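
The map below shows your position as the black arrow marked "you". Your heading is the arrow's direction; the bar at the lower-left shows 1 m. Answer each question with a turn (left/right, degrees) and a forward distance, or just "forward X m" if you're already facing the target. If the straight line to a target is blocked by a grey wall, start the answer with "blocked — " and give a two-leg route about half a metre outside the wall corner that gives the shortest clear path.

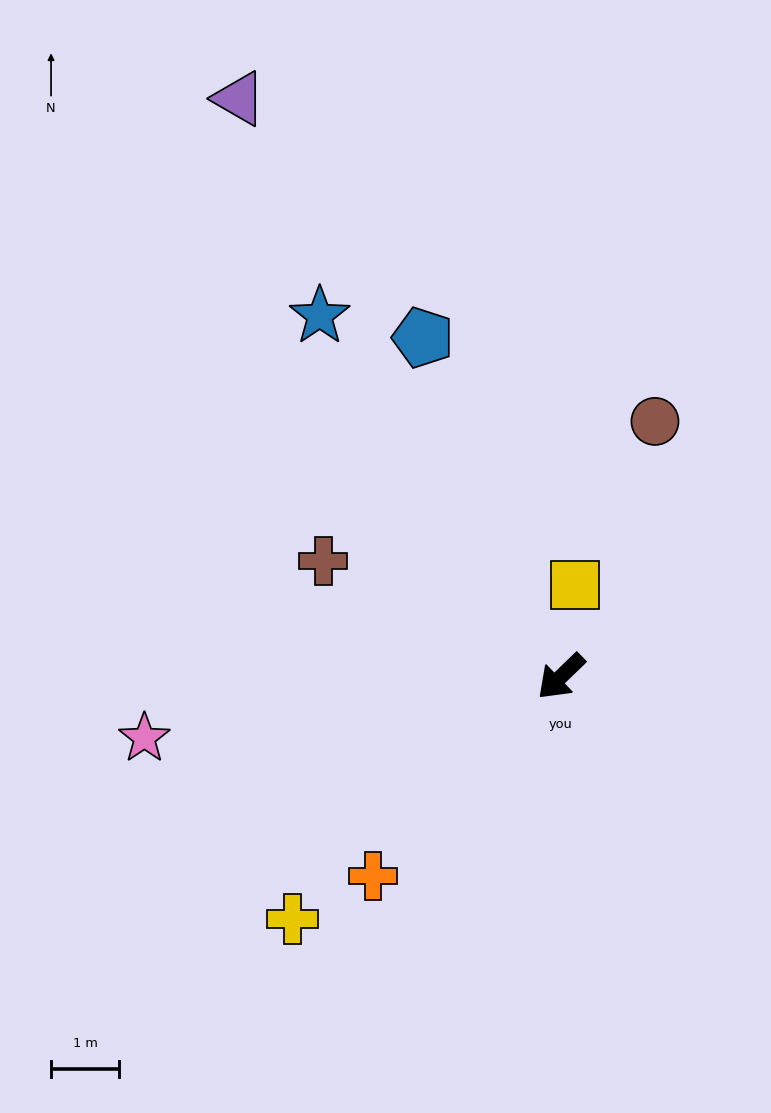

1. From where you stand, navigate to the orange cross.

turn left 3°, forward 4.0 m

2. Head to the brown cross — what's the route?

turn right 70°, forward 3.9 m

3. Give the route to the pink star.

turn right 36°, forward 6.2 m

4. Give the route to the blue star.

turn right 100°, forward 6.4 m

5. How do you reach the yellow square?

turn right 143°, forward 1.4 m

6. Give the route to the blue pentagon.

turn right 112°, forward 5.4 m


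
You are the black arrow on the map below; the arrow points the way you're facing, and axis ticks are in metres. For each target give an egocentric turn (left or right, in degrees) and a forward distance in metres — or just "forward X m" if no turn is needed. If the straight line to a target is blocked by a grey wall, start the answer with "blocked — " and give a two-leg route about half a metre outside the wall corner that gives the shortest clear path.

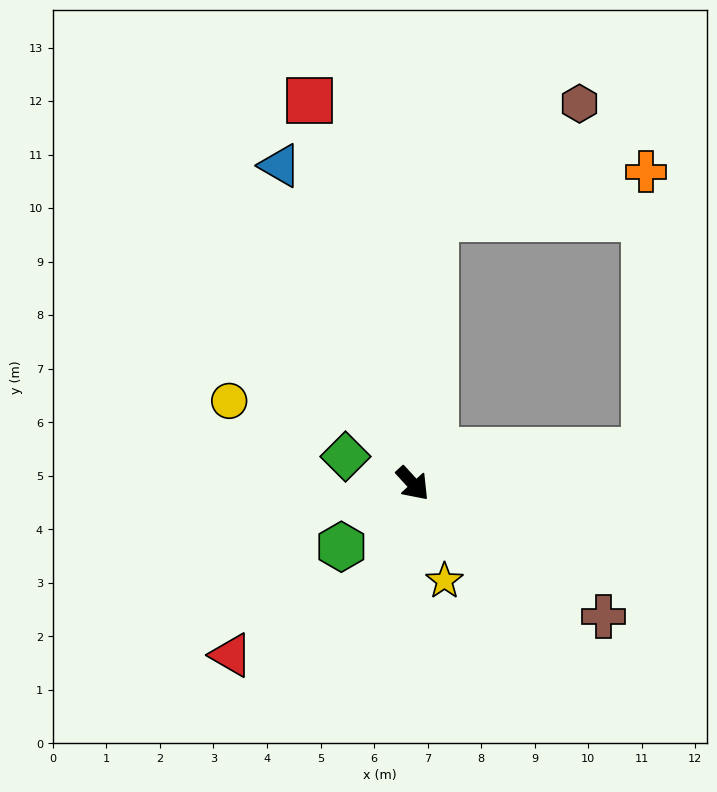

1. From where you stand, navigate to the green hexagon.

turn right 91°, forward 1.8 m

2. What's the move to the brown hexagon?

blocked — turn left 133°, forward 5.0 m, then turn right 47°, forward 3.4 m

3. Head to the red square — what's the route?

turn left 153°, forward 7.4 m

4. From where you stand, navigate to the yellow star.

turn right 24°, forward 1.9 m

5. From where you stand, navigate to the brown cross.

turn left 13°, forward 4.3 m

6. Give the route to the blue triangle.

turn left 160°, forward 6.4 m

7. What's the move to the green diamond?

turn right 154°, forward 1.4 m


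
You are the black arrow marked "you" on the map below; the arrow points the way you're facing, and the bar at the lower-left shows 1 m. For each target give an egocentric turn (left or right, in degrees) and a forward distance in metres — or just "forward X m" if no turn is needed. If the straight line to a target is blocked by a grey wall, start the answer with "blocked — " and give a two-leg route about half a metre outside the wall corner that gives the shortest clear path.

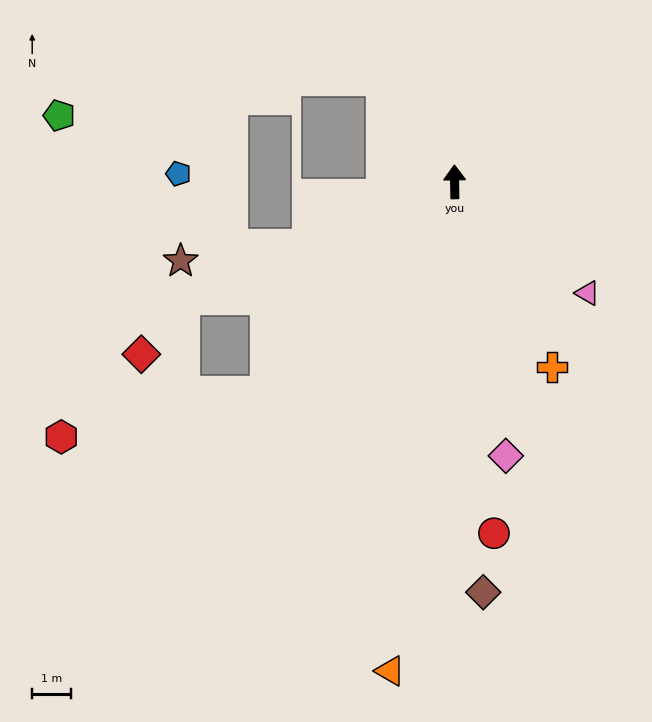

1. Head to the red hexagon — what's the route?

blocked — turn left 137°, forward 7.3 m, then turn right 36°, forward 5.4 m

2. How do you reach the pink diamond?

turn right 170°, forward 7.2 m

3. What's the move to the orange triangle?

turn left 172°, forward 12.7 m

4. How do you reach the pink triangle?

turn right 131°, forward 4.4 m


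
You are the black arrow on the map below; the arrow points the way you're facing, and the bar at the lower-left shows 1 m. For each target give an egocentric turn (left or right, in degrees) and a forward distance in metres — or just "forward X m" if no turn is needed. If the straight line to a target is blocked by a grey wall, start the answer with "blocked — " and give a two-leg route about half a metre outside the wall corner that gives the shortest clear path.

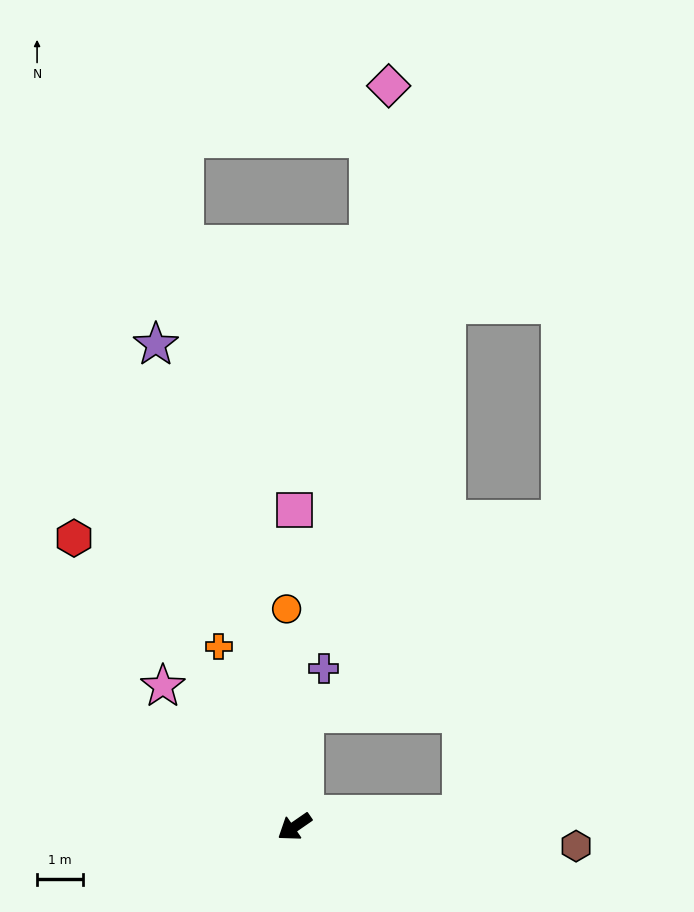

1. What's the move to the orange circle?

turn right 123°, forward 4.8 m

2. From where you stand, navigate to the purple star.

turn right 109°, forward 11.0 m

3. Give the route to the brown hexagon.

turn left 141°, forward 6.2 m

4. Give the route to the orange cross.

turn right 102°, forward 4.3 m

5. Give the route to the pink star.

turn right 82°, forward 4.2 m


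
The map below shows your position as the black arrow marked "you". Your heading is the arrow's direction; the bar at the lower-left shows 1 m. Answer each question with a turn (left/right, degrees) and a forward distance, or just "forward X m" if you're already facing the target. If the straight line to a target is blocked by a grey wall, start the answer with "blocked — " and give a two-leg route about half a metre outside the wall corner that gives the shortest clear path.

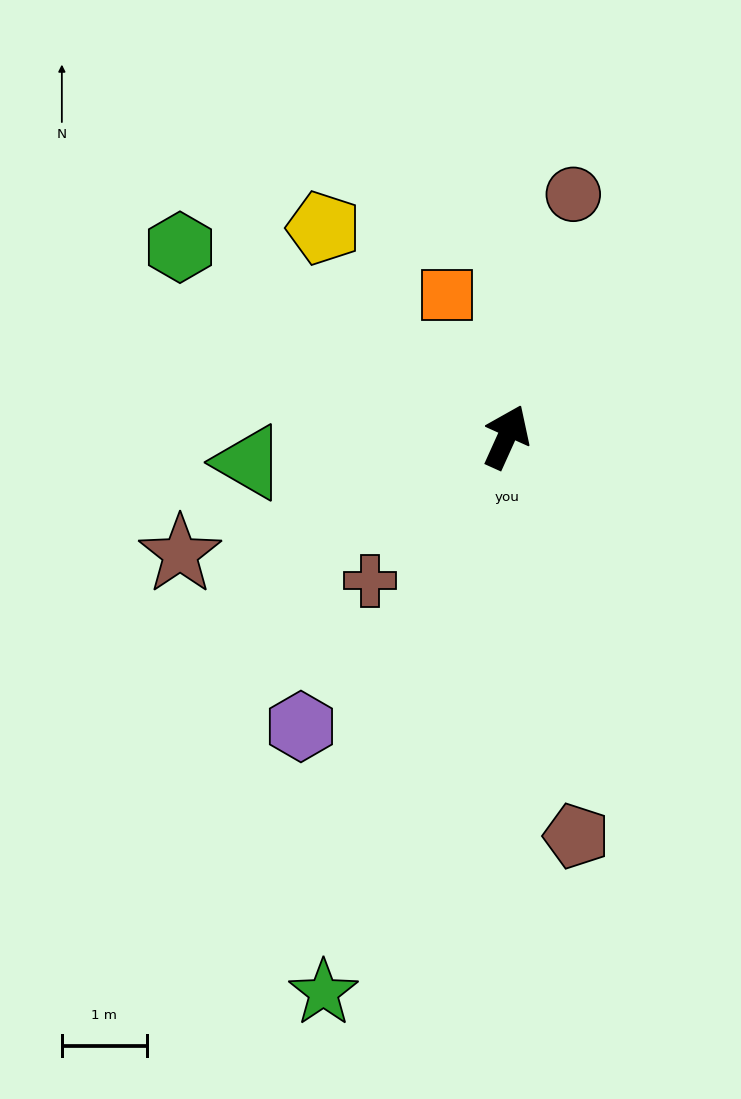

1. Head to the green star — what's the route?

turn right 174°, forward 6.9 m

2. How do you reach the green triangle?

turn left 120°, forward 3.0 m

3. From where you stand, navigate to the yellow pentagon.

turn left 66°, forward 3.3 m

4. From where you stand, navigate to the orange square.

turn left 47°, forward 1.8 m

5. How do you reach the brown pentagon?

turn right 146°, forward 4.8 m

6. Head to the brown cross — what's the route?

turn left 161°, forward 2.3 m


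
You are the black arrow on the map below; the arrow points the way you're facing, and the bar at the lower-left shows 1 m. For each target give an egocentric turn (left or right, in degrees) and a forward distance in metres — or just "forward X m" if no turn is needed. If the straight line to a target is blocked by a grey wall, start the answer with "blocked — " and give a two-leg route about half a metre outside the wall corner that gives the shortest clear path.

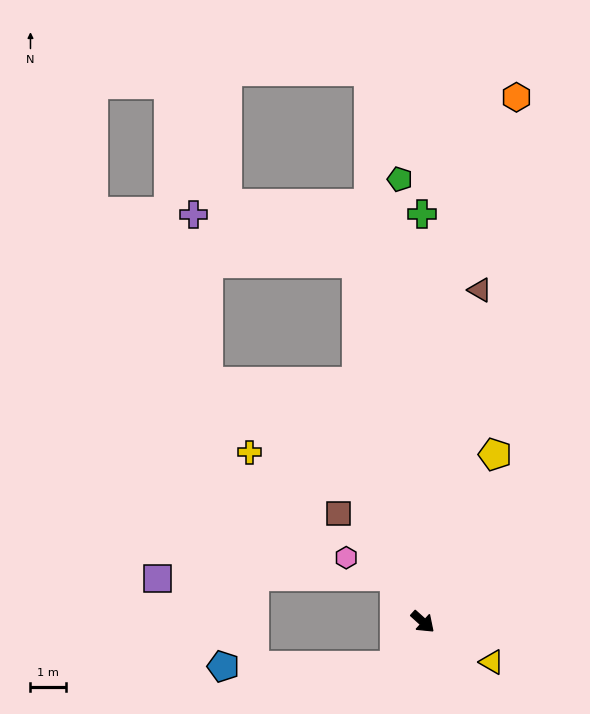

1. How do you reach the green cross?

turn left 132°, forward 11.5 m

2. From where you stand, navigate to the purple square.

blocked — turn left 163°, forward 1.5 m, then turn left 60°, forward 6.7 m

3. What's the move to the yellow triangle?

turn left 12°, forward 2.2 m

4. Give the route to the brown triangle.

turn left 122°, forward 9.5 m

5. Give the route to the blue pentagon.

blocked — turn right 80°, forward 1.5 m, then turn right 58°, forward 4.8 m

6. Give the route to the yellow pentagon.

turn left 109°, forward 5.1 m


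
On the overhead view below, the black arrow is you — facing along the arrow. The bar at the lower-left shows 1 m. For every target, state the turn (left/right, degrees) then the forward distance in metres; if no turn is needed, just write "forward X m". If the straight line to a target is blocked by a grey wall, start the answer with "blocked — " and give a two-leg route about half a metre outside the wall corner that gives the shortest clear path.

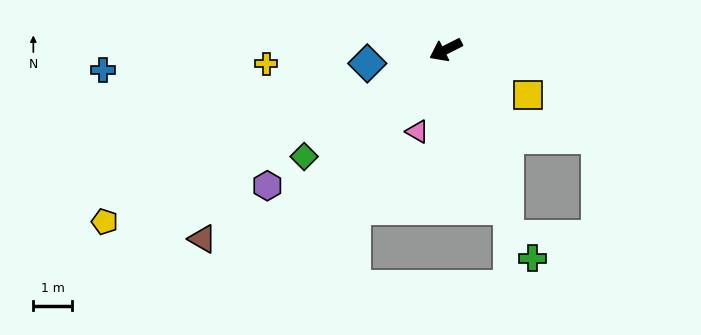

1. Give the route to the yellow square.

turn left 124°, forward 2.4 m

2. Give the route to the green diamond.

turn left 10°, forward 4.6 m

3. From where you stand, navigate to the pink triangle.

turn left 44°, forward 2.2 m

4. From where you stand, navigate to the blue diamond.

turn right 17°, forward 2.0 m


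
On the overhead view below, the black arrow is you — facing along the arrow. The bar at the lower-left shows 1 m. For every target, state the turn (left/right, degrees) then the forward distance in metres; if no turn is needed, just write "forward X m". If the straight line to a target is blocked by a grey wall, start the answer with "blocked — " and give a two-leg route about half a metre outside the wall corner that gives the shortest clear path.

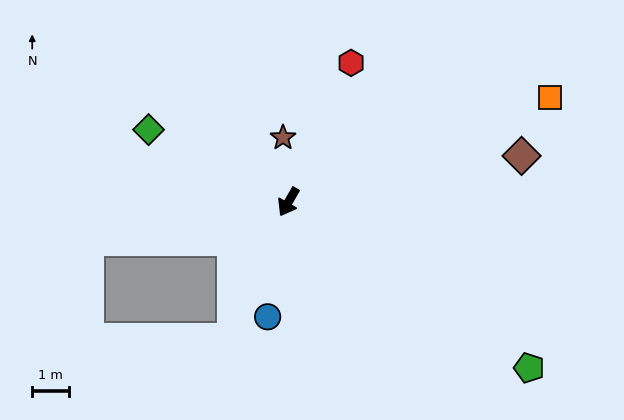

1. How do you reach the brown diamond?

turn left 131°, forward 6.5 m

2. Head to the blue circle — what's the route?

turn left 20°, forward 3.2 m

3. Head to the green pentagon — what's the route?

turn left 85°, forward 8.0 m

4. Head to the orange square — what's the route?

turn left 142°, forward 7.7 m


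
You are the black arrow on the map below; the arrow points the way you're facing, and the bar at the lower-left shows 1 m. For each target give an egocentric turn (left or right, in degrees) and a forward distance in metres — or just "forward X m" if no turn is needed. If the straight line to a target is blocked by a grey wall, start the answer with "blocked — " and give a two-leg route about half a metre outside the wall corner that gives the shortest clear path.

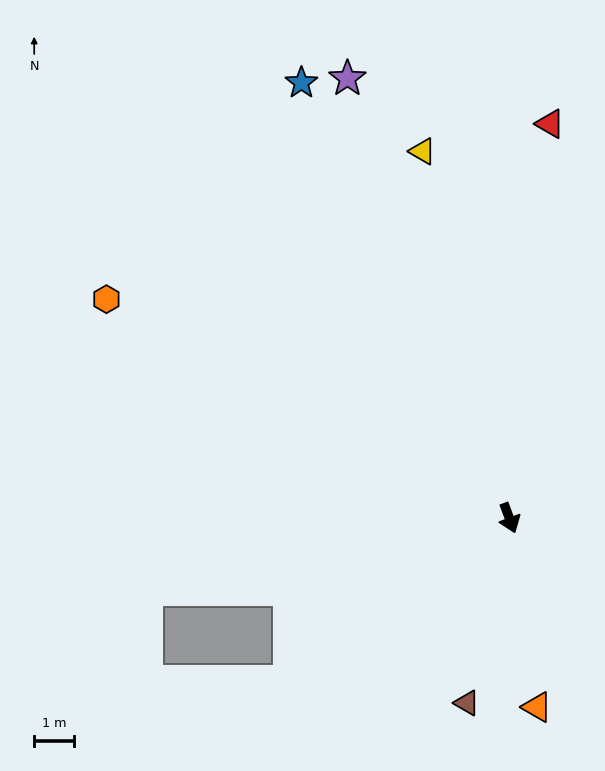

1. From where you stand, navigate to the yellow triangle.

turn left 173°, forward 9.4 m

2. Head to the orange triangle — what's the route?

turn right 12°, forward 4.8 m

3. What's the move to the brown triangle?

turn right 33°, forward 4.8 m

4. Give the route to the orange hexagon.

turn right 139°, forward 11.5 m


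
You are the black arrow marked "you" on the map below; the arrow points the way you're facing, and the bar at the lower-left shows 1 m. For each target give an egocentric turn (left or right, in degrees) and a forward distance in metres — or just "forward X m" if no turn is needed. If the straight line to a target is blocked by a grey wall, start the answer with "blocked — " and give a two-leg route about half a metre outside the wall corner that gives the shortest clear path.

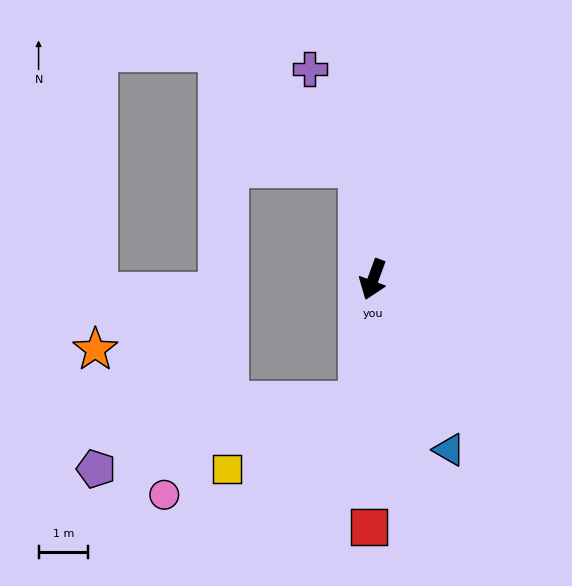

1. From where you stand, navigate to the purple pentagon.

blocked — turn left 14°, forward 2.5 m, then turn right 70°, forward 5.5 m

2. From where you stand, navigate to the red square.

turn left 19°, forward 5.0 m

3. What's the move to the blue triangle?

turn left 44°, forward 3.8 m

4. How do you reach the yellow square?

blocked — turn left 14°, forward 2.5 m, then turn right 57°, forward 3.0 m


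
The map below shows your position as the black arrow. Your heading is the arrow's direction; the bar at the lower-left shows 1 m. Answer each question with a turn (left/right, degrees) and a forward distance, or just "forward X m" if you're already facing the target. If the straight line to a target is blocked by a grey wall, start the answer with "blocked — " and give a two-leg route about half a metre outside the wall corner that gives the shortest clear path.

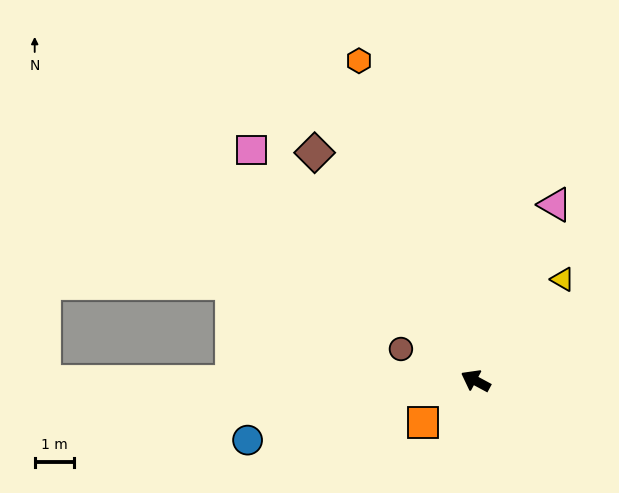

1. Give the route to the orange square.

turn left 67°, forward 1.7 m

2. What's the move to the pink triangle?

turn right 86°, forward 4.9 m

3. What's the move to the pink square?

turn right 18°, forward 8.2 m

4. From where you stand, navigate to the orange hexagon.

turn right 42°, forward 8.6 m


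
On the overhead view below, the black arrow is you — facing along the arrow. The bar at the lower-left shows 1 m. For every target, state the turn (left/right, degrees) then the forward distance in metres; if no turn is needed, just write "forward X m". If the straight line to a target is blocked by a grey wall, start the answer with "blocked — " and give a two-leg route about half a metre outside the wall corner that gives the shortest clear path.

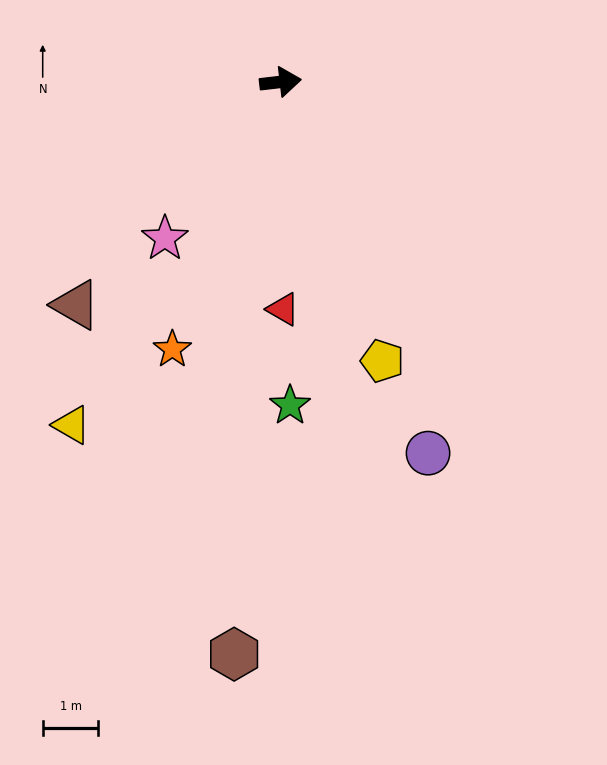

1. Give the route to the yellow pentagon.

turn right 77°, forward 5.3 m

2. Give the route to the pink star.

turn right 133°, forward 3.5 m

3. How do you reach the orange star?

turn right 119°, forward 5.2 m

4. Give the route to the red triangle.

turn right 96°, forward 4.1 m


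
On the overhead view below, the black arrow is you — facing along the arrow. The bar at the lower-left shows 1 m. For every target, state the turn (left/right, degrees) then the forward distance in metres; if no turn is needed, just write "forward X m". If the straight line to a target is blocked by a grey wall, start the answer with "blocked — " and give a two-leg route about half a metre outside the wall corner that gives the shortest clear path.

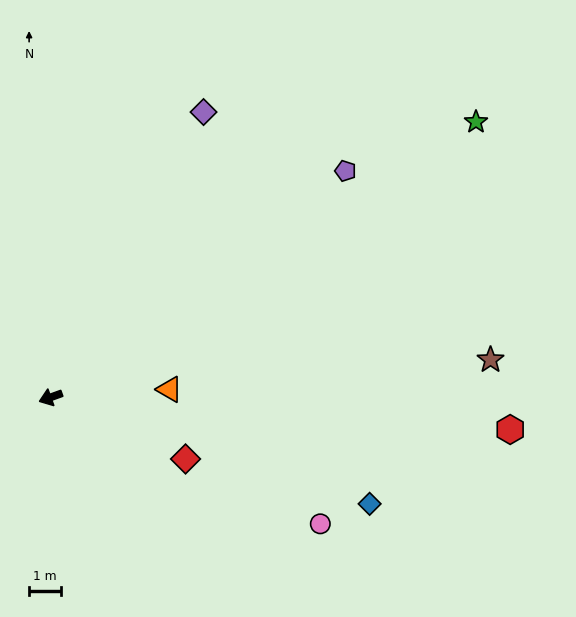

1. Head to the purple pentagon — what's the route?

turn right 162°, forward 11.5 m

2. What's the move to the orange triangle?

turn left 164°, forward 3.7 m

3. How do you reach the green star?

turn right 167°, forward 15.7 m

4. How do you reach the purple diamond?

turn right 138°, forward 10.0 m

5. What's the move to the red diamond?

turn left 136°, forward 4.6 m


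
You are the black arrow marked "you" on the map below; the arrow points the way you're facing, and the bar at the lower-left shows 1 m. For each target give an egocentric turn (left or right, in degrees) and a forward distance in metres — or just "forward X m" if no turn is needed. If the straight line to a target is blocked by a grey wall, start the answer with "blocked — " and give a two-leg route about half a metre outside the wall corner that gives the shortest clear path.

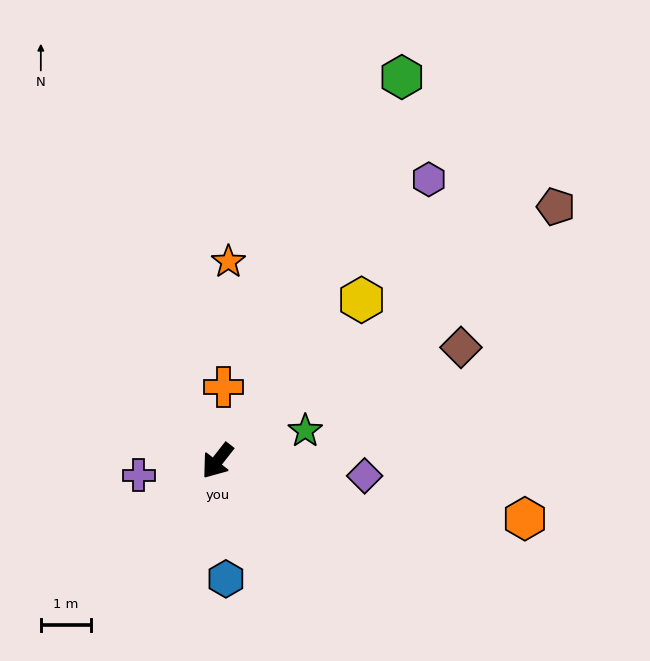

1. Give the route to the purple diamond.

turn left 122°, forward 2.9 m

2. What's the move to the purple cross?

turn right 42°, forward 1.6 m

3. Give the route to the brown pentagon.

turn left 165°, forward 8.4 m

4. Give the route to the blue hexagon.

turn left 42°, forward 2.3 m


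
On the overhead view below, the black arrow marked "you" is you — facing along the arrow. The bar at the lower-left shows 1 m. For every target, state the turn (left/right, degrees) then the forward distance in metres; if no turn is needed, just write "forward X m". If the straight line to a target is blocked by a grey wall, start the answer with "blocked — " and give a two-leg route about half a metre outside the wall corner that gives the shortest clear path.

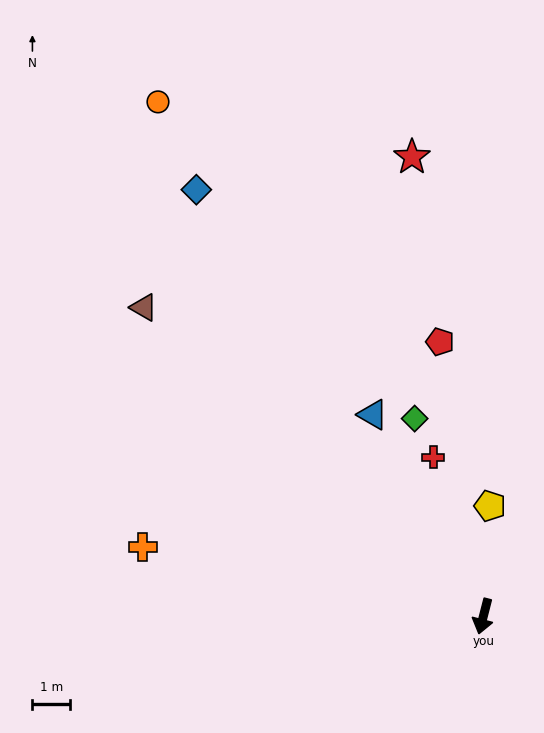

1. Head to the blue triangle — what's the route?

turn right 137°, forward 6.1 m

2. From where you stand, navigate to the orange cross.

turn right 87°, forward 9.2 m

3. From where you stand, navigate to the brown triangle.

turn right 118°, forward 12.1 m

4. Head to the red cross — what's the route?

turn right 148°, forward 4.4 m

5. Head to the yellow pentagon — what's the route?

turn right 169°, forward 2.9 m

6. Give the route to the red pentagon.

turn right 157°, forward 7.3 m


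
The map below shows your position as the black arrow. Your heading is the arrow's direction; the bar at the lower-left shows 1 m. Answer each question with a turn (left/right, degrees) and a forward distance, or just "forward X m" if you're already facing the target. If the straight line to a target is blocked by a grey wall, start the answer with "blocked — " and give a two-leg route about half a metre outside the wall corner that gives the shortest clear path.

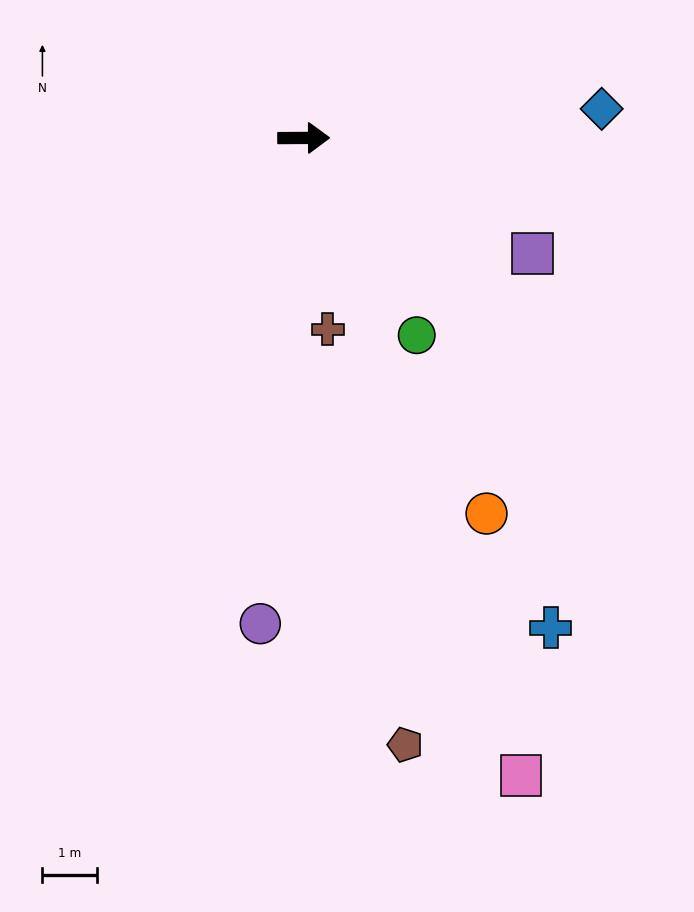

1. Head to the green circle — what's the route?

turn right 60°, forward 4.2 m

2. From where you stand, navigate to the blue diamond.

turn left 5°, forward 5.5 m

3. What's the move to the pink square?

turn right 71°, forward 12.3 m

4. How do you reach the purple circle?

turn right 95°, forward 8.9 m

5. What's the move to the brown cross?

turn right 83°, forward 3.5 m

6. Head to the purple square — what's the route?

turn right 27°, forward 4.7 m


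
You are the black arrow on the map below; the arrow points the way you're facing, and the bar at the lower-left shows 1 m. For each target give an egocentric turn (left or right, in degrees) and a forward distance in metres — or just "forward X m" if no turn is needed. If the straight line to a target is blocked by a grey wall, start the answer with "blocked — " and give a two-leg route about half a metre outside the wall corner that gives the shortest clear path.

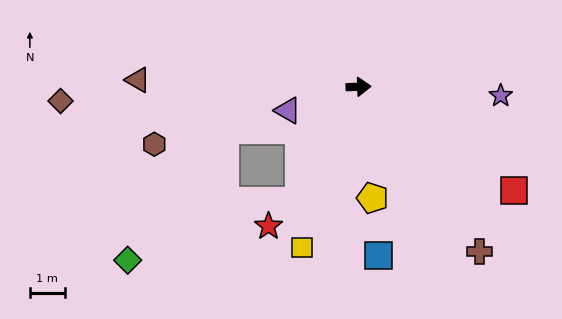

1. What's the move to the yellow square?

turn right 111°, forward 4.9 m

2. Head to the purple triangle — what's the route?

turn right 164°, forward 2.1 m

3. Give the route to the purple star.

turn right 6°, forward 4.1 m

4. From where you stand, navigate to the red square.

turn right 36°, forward 5.4 m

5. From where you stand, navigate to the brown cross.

turn right 56°, forward 5.9 m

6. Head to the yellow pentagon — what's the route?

turn right 85°, forward 3.2 m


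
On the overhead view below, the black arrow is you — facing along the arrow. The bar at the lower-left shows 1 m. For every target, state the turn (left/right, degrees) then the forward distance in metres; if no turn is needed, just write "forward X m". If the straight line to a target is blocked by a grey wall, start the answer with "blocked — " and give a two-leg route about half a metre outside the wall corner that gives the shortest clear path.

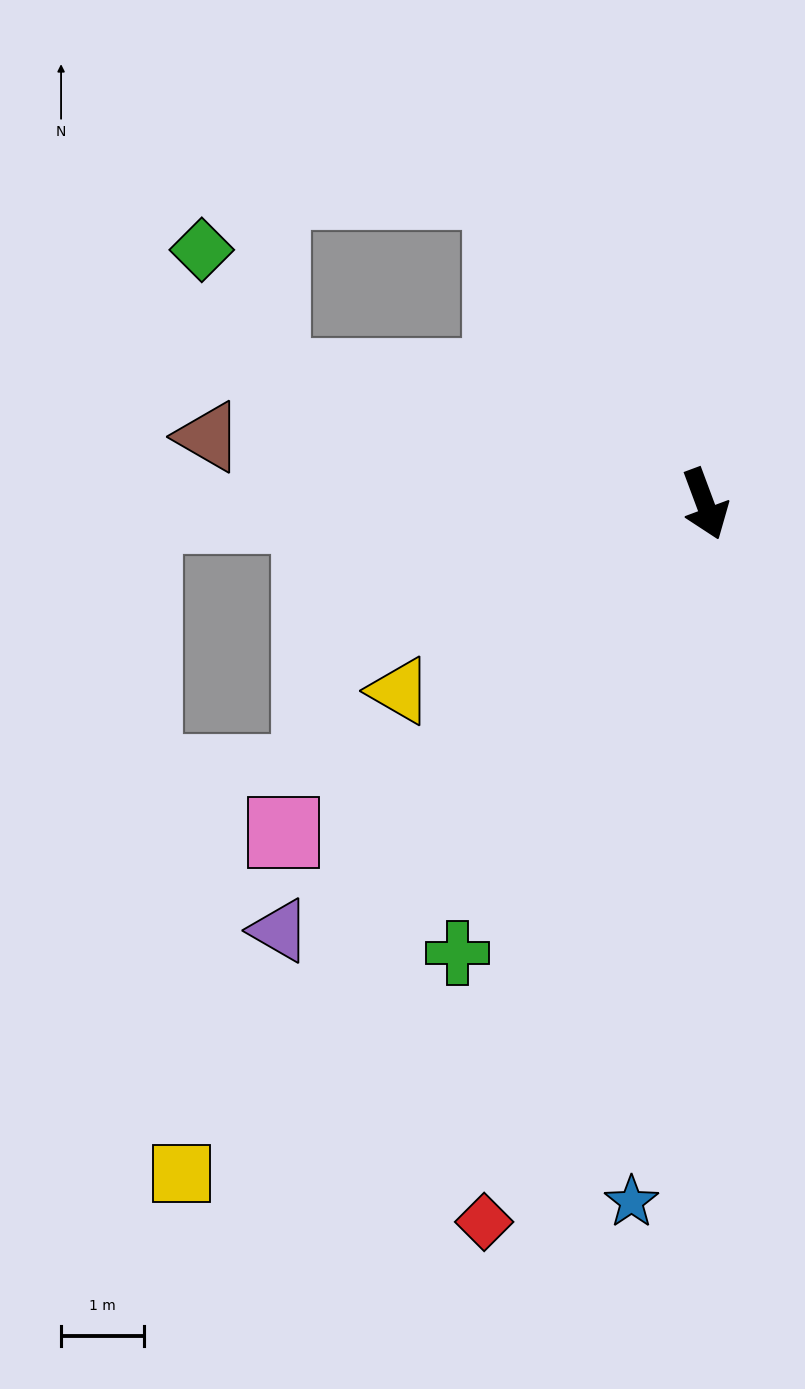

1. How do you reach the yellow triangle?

turn right 79°, forward 4.3 m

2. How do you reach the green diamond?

blocked — turn right 127°, forward 5.4 m, then turn right 43°, forward 1.7 m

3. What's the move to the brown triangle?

turn right 118°, forward 6.0 m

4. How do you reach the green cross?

turn right 49°, forward 6.2 m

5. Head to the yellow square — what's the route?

turn right 58°, forward 10.2 m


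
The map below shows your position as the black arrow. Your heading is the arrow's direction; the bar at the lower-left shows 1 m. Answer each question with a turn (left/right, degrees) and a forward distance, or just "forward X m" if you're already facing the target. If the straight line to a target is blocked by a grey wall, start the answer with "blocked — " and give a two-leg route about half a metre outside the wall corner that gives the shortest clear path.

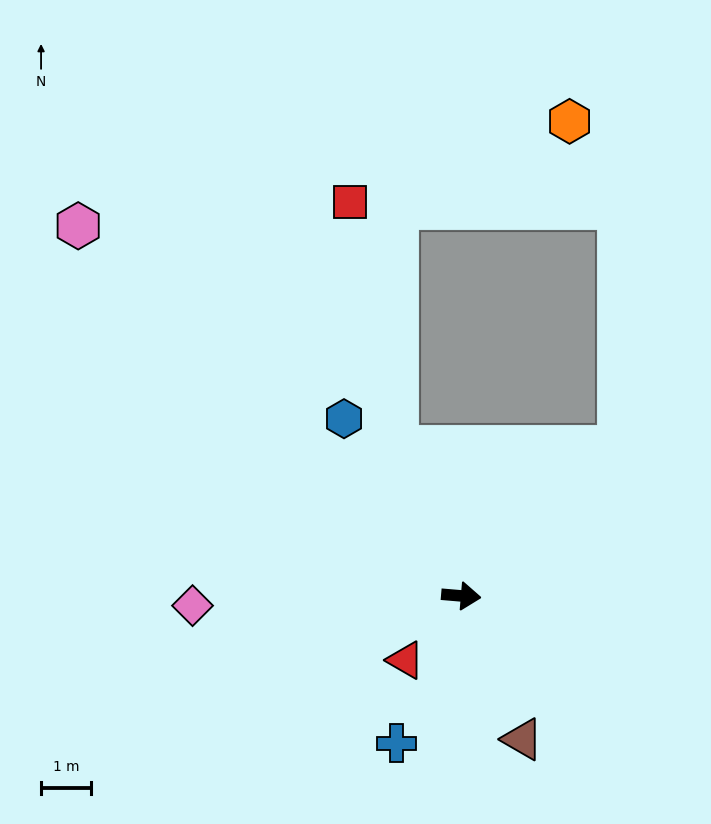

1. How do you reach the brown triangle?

turn right 62°, forward 3.1 m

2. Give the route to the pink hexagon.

turn left 141°, forward 10.6 m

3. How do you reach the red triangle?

turn right 126°, forward 1.7 m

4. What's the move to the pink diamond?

turn right 173°, forward 5.4 m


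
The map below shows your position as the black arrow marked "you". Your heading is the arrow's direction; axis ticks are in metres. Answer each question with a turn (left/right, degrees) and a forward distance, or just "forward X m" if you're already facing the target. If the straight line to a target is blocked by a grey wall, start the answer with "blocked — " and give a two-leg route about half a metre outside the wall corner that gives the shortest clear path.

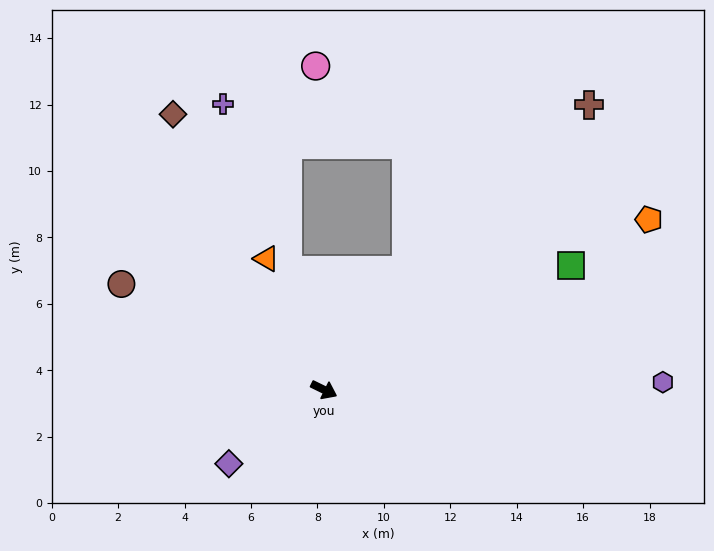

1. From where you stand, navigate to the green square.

turn left 53°, forward 8.3 m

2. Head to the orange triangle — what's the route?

turn left 140°, forward 4.3 m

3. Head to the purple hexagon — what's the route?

turn left 27°, forward 10.2 m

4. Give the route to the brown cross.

turn left 73°, forward 11.7 m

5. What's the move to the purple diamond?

turn right 116°, forward 3.6 m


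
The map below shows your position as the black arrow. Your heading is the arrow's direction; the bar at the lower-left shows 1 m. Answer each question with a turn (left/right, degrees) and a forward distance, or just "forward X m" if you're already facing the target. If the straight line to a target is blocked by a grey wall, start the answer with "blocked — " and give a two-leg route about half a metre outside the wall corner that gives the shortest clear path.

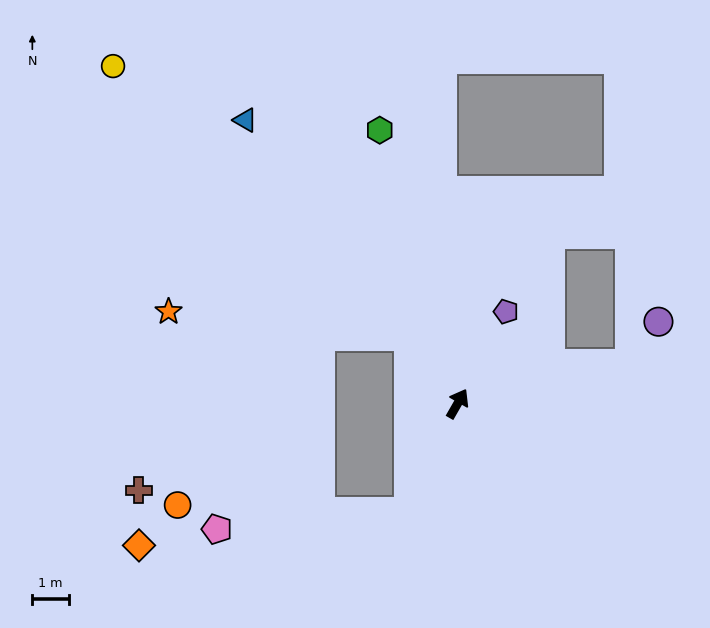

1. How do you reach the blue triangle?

turn left 67°, forward 9.6 m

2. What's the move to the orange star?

blocked — turn left 65°, forward 2.3 m, then turn left 49°, forward 6.6 m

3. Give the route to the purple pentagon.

turn left 2°, forward 2.8 m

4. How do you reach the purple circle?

blocked — turn right 47°, forward 4.8 m, then turn left 44°, forward 1.4 m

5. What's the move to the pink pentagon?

blocked — turn right 174°, forward 3.2 m, then turn right 61°, forward 5.2 m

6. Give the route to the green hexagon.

turn left 46°, forward 7.7 m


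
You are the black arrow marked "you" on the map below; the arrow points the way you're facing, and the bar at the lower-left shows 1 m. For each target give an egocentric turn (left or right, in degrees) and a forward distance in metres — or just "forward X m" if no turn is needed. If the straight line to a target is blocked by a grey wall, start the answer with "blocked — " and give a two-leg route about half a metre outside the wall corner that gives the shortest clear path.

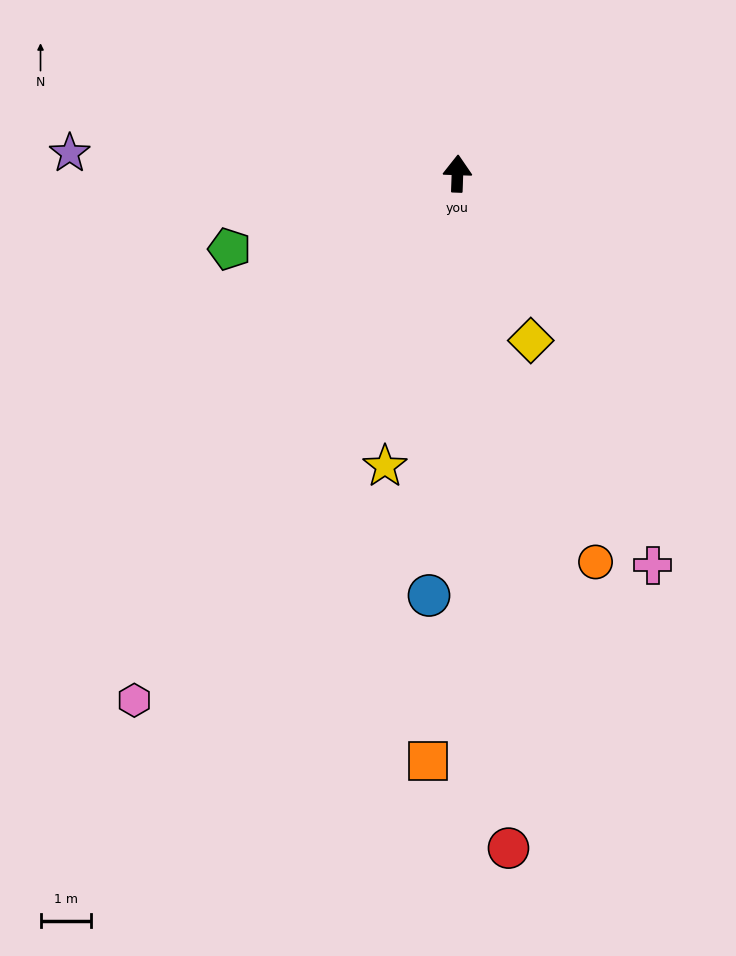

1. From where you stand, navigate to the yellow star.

turn left 168°, forward 5.9 m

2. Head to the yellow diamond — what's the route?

turn right 154°, forward 3.6 m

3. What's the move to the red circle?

turn right 174°, forward 13.3 m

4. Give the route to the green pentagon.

turn left 110°, forward 4.7 m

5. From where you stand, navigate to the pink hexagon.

turn left 150°, forward 12.1 m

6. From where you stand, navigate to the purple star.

turn left 89°, forward 7.6 m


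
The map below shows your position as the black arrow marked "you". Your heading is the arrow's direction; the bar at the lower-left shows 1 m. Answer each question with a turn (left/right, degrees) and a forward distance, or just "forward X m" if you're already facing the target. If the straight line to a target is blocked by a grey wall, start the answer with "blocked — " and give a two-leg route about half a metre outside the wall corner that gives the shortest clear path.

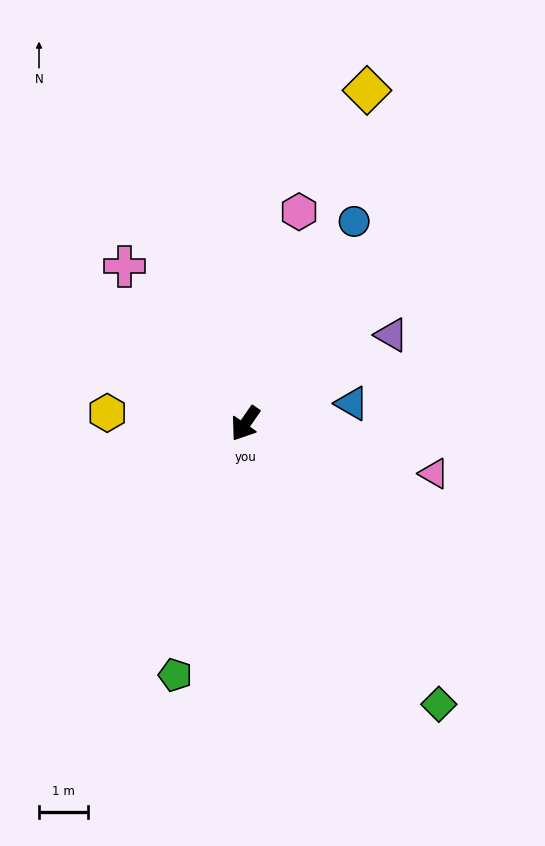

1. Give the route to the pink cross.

turn right 108°, forward 4.0 m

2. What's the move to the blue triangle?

turn left 135°, forward 2.2 m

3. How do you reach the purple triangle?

turn left 156°, forward 3.5 m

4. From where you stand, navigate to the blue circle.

turn right 174°, forward 4.7 m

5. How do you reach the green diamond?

turn left 69°, forward 6.9 m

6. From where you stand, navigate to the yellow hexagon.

turn right 60°, forward 2.8 m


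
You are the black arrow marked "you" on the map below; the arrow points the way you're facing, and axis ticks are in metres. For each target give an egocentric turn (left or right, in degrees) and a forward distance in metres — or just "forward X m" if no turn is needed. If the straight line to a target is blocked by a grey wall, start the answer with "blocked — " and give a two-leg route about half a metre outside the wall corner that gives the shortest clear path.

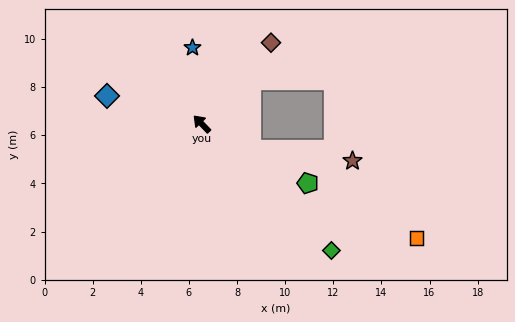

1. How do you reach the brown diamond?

turn right 84°, forward 4.4 m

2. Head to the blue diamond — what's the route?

turn left 30°, forward 4.1 m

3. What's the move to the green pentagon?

turn right 163°, forward 5.1 m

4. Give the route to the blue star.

turn right 37°, forward 3.2 m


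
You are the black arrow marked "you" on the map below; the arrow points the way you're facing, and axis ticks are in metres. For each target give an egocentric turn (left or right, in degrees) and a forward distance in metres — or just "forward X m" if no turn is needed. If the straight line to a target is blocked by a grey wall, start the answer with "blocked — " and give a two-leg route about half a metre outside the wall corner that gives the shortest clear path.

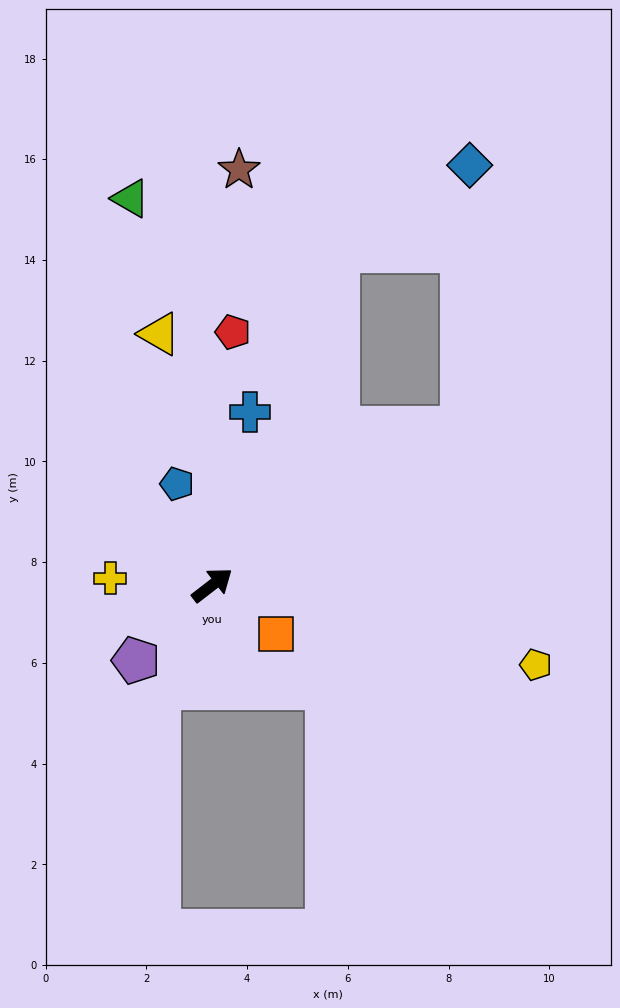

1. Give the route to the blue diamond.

blocked — turn right 6°, forward 5.9 m, then turn left 57°, forward 5.2 m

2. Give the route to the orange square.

turn right 75°, forward 1.6 m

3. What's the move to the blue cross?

turn left 40°, forward 3.5 m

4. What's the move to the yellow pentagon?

turn right 52°, forward 6.6 m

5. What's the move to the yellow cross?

turn left 138°, forward 2.0 m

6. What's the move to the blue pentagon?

turn left 72°, forward 2.1 m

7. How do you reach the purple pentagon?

turn right 173°, forward 2.1 m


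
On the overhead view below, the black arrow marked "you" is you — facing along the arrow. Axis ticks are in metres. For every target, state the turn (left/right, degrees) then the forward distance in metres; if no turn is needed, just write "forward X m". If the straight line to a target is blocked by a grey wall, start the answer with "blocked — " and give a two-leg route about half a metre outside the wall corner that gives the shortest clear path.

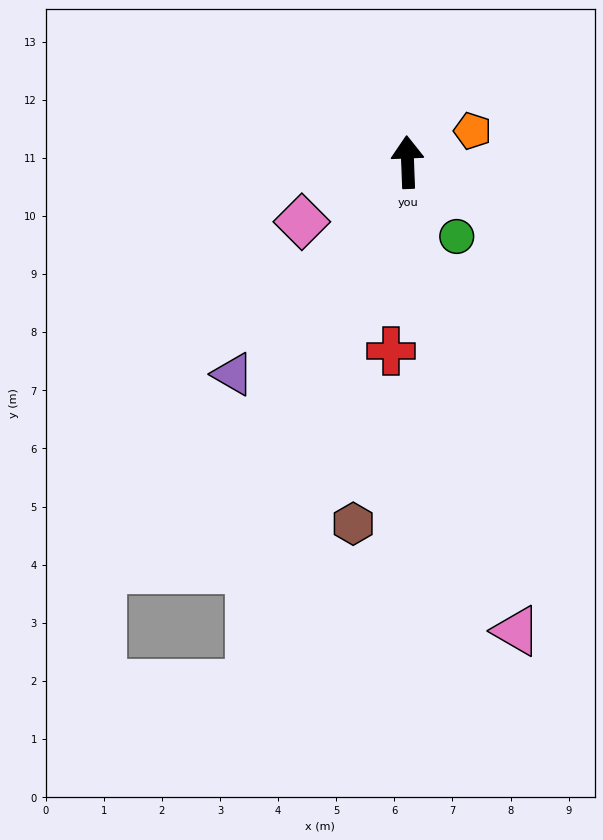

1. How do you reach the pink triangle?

turn right 169°, forward 8.3 m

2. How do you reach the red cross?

turn left 173°, forward 3.3 m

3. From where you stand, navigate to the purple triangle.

turn left 138°, forward 4.7 m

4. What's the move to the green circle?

turn right 149°, forward 1.5 m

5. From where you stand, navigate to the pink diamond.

turn left 117°, forward 2.1 m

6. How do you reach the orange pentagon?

turn right 67°, forward 1.2 m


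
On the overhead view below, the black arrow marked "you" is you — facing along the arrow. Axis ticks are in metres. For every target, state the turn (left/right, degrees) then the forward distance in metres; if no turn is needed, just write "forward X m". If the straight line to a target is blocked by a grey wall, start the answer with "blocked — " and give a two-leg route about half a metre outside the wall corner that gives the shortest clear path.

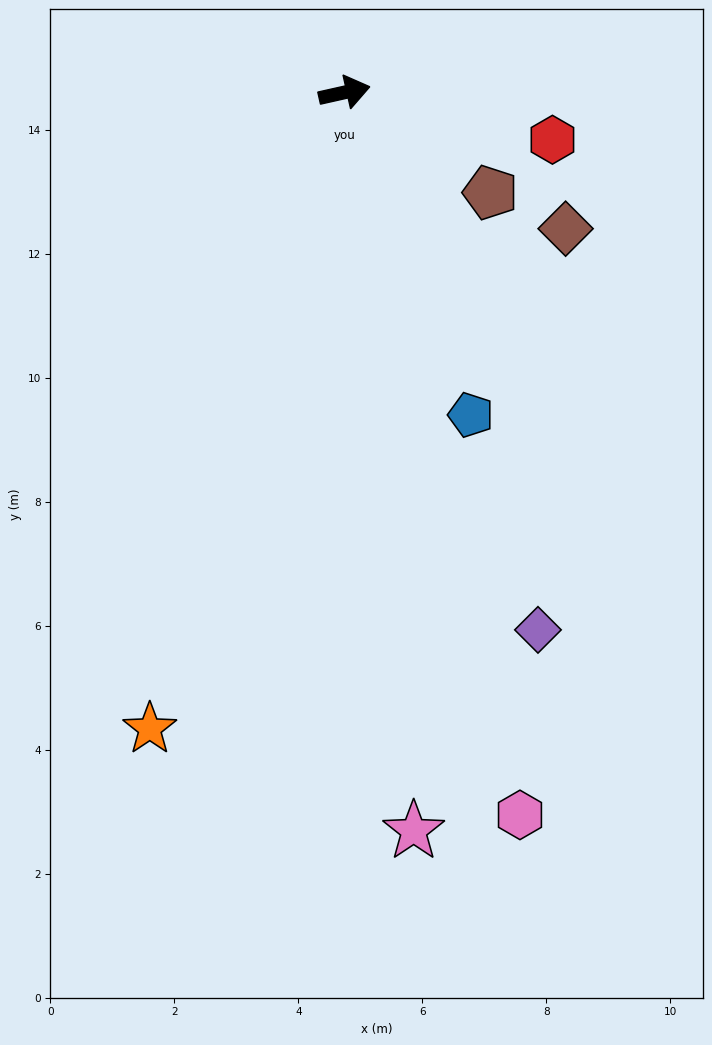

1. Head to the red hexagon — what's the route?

turn right 25°, forward 3.4 m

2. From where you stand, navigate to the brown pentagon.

turn right 47°, forward 2.9 m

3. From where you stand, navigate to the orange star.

turn right 120°, forward 10.7 m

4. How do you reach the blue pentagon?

turn right 81°, forward 5.6 m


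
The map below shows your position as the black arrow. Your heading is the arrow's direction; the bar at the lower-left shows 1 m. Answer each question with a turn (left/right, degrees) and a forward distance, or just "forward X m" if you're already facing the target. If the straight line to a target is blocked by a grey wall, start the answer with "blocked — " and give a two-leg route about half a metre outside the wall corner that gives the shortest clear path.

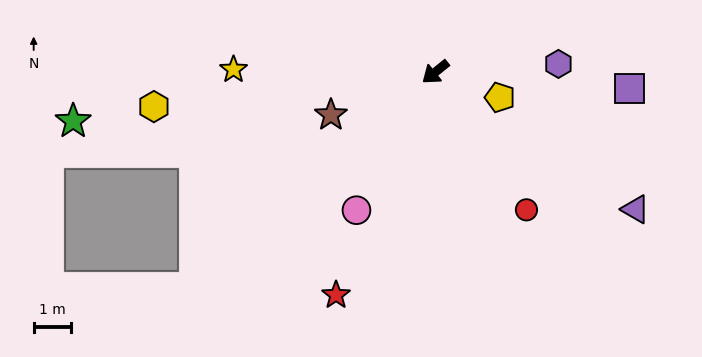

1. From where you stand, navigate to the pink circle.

turn left 21°, forward 4.2 m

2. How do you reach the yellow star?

turn right 40°, forward 5.4 m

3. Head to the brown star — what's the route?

turn right 16°, forward 3.0 m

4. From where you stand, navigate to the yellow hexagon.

turn right 32°, forward 7.5 m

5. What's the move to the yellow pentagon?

turn left 120°, forward 1.8 m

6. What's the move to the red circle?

turn left 85°, forward 4.4 m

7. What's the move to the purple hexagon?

turn left 145°, forward 3.3 m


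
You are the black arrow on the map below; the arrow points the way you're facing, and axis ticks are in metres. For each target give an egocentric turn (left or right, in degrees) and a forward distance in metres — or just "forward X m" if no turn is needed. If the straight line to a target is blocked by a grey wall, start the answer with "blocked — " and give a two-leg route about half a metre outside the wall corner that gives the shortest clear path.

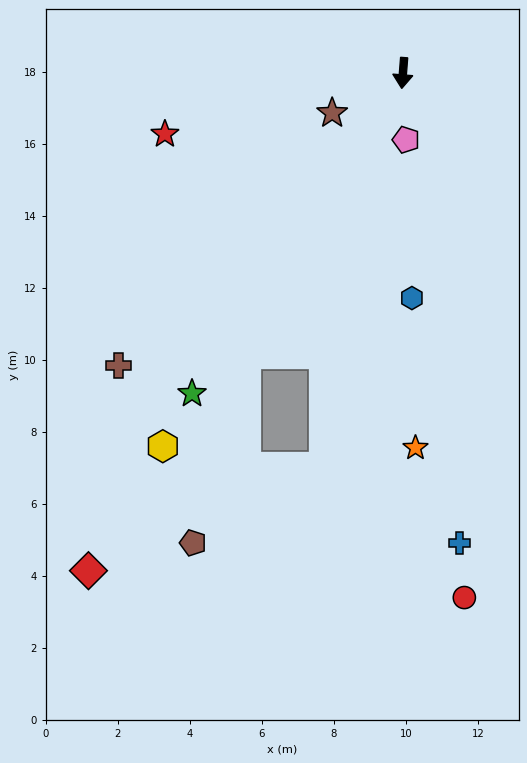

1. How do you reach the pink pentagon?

turn left 7°, forward 1.9 m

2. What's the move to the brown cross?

turn right 40°, forward 11.3 m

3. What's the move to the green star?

turn right 29°, forward 10.7 m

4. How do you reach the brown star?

turn right 56°, forward 2.3 m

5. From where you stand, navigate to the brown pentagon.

blocked — turn right 25°, forward 8.9 m, then turn left 14°, forward 5.5 m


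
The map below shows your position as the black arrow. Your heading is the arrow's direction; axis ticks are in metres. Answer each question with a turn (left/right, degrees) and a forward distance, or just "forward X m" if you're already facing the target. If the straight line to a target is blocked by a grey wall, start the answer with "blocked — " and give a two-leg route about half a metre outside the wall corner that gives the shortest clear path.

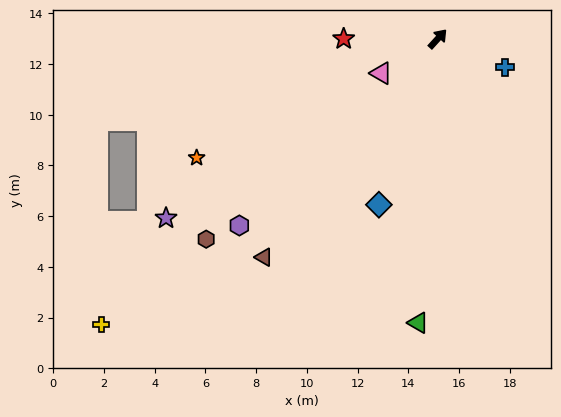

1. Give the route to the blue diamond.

turn right 157°, forward 6.9 m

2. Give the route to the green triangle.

turn right 142°, forward 11.2 m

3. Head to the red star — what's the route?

turn left 132°, forward 3.7 m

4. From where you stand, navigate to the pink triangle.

turn left 164°, forward 2.6 m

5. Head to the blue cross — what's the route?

turn right 71°, forward 2.9 m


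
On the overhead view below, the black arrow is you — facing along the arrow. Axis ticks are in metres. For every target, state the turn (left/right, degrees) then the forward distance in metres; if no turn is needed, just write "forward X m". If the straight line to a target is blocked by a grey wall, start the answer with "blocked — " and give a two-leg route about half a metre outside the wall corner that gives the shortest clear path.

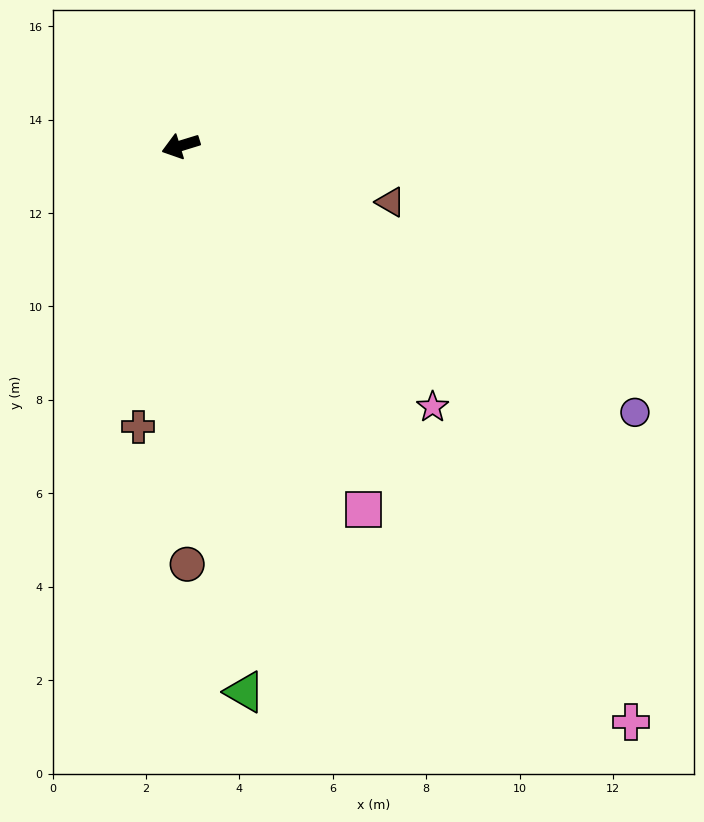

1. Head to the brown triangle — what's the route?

turn left 148°, forward 4.6 m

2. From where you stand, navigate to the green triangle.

turn left 80°, forward 11.8 m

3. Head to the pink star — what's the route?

turn left 117°, forward 7.8 m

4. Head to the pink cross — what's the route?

turn left 111°, forward 15.7 m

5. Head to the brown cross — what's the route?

turn left 64°, forward 6.1 m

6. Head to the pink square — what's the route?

turn left 100°, forward 8.7 m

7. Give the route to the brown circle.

turn left 74°, forward 9.0 m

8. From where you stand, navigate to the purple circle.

turn left 132°, forward 11.3 m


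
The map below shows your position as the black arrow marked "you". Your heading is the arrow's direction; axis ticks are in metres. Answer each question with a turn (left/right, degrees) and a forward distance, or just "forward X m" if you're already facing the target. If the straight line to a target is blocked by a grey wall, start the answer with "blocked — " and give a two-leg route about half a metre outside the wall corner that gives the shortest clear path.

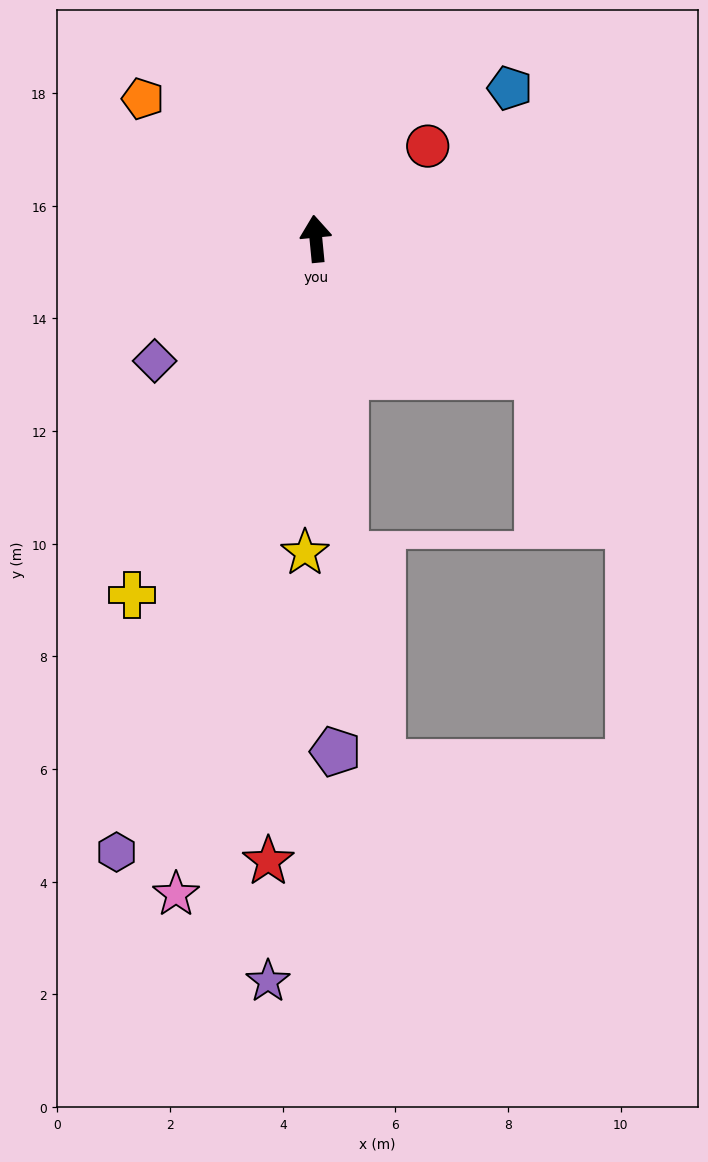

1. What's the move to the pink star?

turn left 162°, forward 11.9 m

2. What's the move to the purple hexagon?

turn left 156°, forward 11.4 m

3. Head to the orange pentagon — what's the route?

turn left 46°, forward 4.0 m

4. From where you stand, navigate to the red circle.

turn right 56°, forward 2.6 m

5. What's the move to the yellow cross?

turn left 147°, forward 7.1 m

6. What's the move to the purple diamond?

turn left 122°, forward 3.6 m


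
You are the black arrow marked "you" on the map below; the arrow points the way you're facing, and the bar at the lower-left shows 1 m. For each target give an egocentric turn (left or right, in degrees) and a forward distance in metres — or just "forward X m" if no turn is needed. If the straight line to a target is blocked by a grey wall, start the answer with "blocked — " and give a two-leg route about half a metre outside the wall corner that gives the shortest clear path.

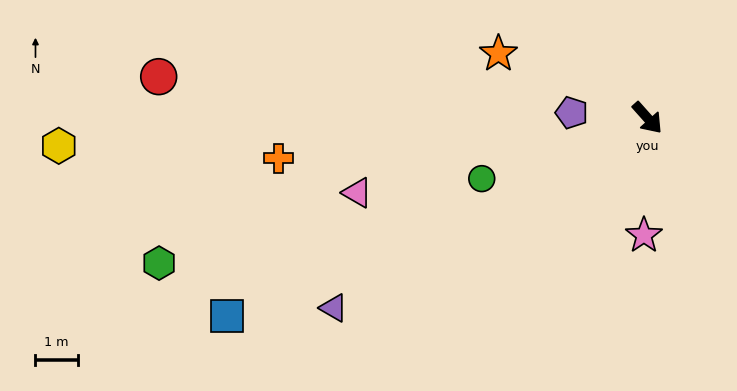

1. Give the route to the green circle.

turn right 112°, forward 4.2 m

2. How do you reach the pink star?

turn right 43°, forward 2.8 m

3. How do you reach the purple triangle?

turn right 101°, forward 8.7 m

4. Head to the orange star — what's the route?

turn right 155°, forward 3.8 m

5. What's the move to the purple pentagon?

turn right 136°, forward 1.8 m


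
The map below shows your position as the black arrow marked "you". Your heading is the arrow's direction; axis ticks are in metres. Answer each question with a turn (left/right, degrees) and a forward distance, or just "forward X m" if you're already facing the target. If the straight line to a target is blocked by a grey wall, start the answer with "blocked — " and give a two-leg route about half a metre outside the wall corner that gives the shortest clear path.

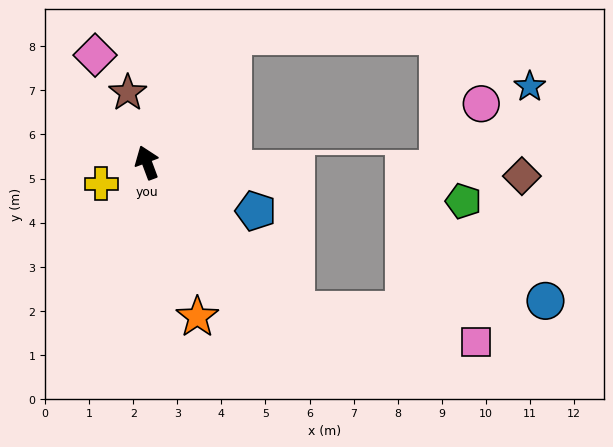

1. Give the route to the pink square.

blocked — turn right 155°, forward 4.8 m, then turn left 34°, forward 4.2 m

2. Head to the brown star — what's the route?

turn right 5°, forward 1.6 m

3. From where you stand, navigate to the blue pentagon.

turn right 135°, forward 2.7 m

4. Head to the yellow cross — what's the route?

turn left 95°, forward 1.1 m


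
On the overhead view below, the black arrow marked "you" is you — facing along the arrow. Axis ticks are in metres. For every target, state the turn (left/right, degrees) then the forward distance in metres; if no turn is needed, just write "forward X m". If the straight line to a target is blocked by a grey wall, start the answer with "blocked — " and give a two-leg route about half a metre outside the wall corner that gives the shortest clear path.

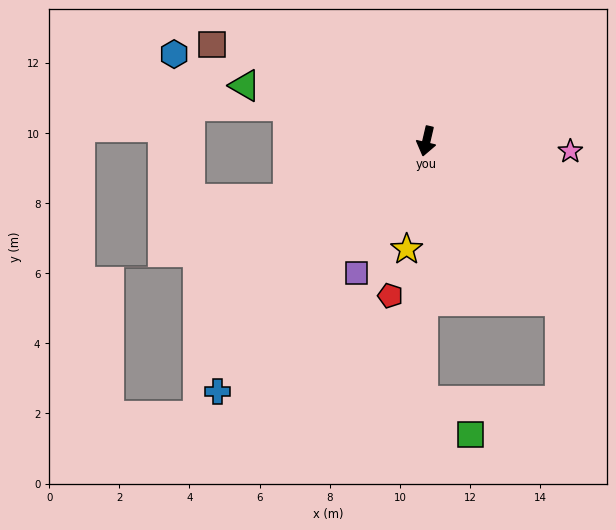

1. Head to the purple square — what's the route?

turn right 15°, forward 4.3 m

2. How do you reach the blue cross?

turn right 27°, forward 9.3 m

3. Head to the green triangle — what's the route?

turn right 94°, forward 5.4 m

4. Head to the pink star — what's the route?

turn left 99°, forward 4.1 m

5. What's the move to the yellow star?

turn left 3°, forward 3.1 m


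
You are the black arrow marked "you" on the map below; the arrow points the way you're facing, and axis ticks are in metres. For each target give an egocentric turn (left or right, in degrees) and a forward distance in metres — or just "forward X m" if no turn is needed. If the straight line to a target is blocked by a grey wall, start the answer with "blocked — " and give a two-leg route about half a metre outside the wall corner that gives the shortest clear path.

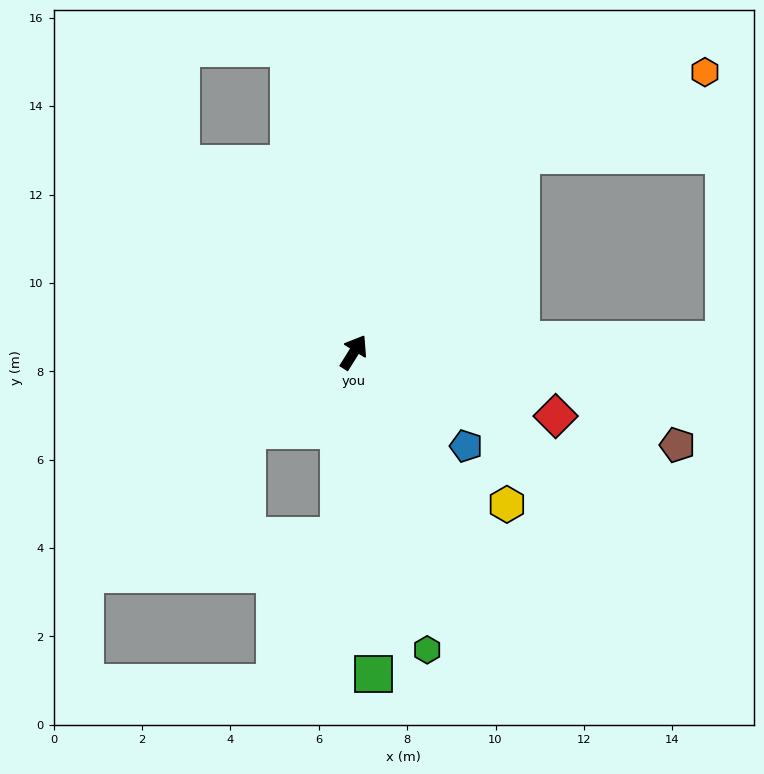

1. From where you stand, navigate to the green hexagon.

turn right 134°, forward 6.9 m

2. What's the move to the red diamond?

turn right 76°, forward 4.8 m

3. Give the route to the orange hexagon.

blocked — turn right 8°, forward 5.8 m, then turn right 26°, forward 4.6 m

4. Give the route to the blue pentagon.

turn right 98°, forward 3.3 m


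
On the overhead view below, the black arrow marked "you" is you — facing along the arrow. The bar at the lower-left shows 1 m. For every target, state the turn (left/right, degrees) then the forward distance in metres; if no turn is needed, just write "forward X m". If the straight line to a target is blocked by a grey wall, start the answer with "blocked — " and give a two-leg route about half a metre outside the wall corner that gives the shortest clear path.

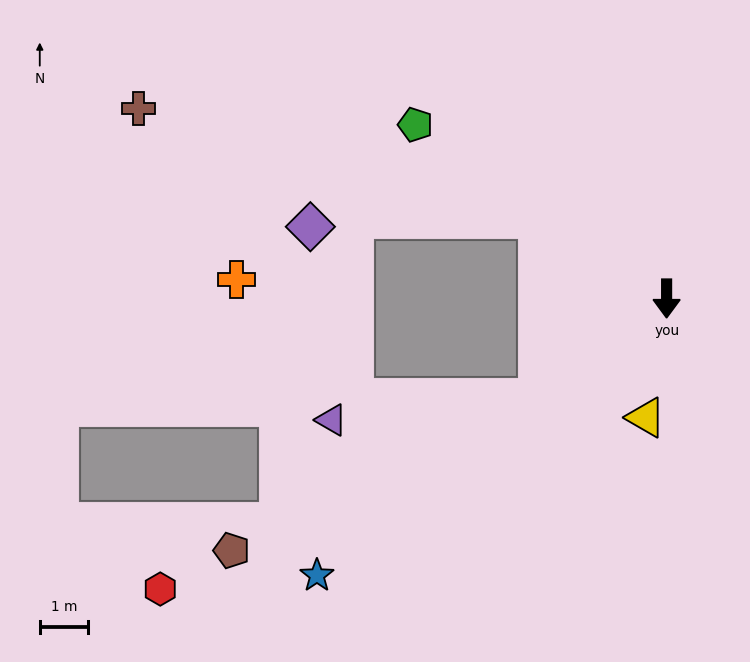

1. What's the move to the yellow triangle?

turn right 10°, forward 2.5 m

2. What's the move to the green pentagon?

turn right 125°, forward 6.3 m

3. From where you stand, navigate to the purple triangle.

blocked — turn right 52°, forward 3.4 m, then turn right 32°, forward 4.3 m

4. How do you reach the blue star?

turn right 52°, forward 9.3 m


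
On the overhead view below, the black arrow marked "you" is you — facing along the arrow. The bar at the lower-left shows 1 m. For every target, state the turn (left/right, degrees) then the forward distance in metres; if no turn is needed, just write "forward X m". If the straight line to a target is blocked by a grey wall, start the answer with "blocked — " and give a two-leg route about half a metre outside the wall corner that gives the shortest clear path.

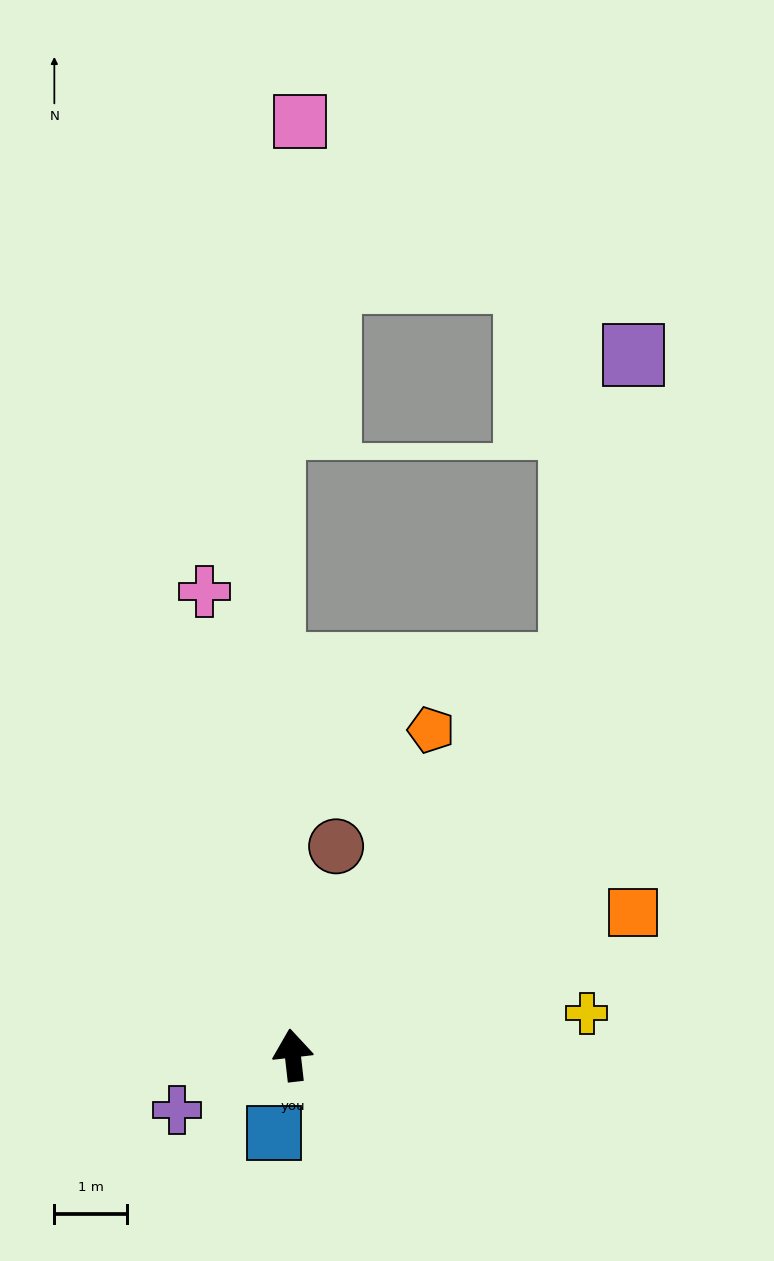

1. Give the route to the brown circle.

turn right 18°, forward 2.9 m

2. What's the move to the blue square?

turn left 160°, forward 1.1 m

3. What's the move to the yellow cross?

turn right 88°, forward 4.1 m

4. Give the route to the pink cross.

turn left 4°, forward 6.5 m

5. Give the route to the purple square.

blocked — turn right 42°, forward 6.6 m, then turn left 24°, forward 4.3 m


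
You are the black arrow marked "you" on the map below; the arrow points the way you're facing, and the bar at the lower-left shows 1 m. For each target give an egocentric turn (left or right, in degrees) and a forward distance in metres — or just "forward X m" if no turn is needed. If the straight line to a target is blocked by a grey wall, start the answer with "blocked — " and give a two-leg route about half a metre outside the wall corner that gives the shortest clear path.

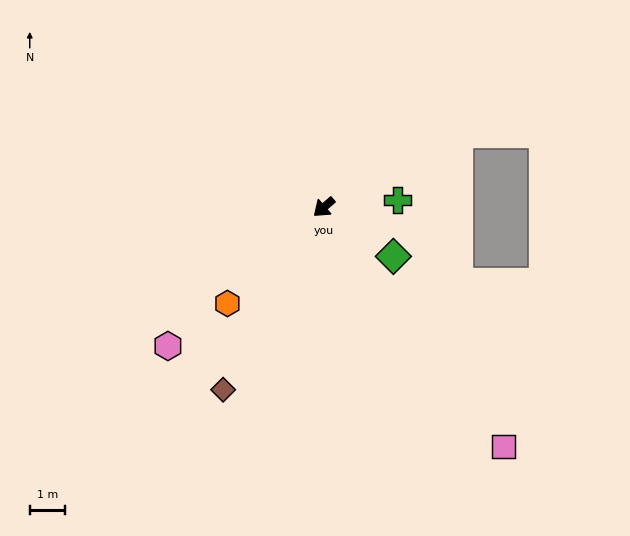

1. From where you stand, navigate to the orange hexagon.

turn left 4°, forward 3.9 m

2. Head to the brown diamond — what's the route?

turn left 20°, forward 6.0 m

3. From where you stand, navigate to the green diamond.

turn left 104°, forward 2.4 m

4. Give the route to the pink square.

turn left 86°, forward 8.6 m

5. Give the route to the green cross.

turn left 145°, forward 2.1 m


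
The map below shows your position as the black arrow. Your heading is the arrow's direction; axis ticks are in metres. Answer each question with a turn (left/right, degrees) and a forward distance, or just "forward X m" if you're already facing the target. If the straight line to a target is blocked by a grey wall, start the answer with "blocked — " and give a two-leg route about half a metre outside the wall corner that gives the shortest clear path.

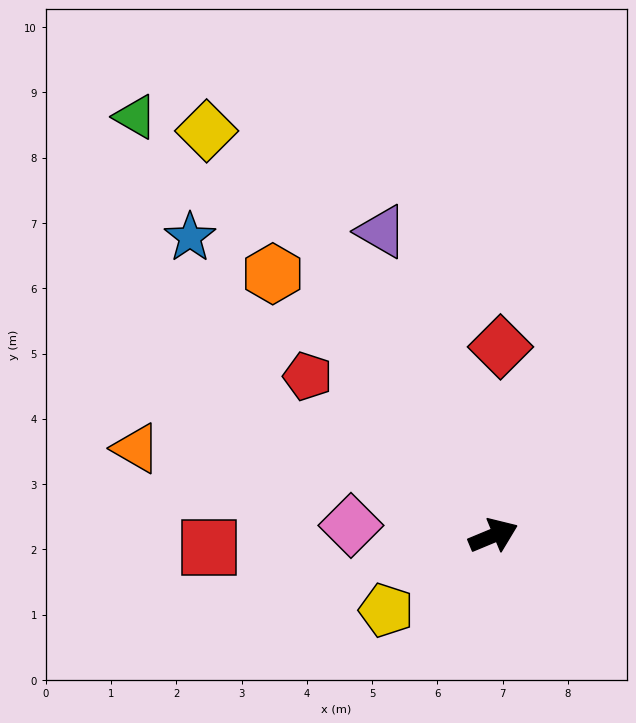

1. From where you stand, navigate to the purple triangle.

turn left 88°, forward 5.0 m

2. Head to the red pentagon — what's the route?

turn left 117°, forward 3.7 m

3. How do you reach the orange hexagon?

turn left 108°, forward 5.2 m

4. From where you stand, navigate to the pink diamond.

turn left 153°, forward 2.2 m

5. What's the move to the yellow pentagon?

turn right 168°, forward 2.0 m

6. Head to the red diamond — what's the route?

turn left 65°, forward 2.9 m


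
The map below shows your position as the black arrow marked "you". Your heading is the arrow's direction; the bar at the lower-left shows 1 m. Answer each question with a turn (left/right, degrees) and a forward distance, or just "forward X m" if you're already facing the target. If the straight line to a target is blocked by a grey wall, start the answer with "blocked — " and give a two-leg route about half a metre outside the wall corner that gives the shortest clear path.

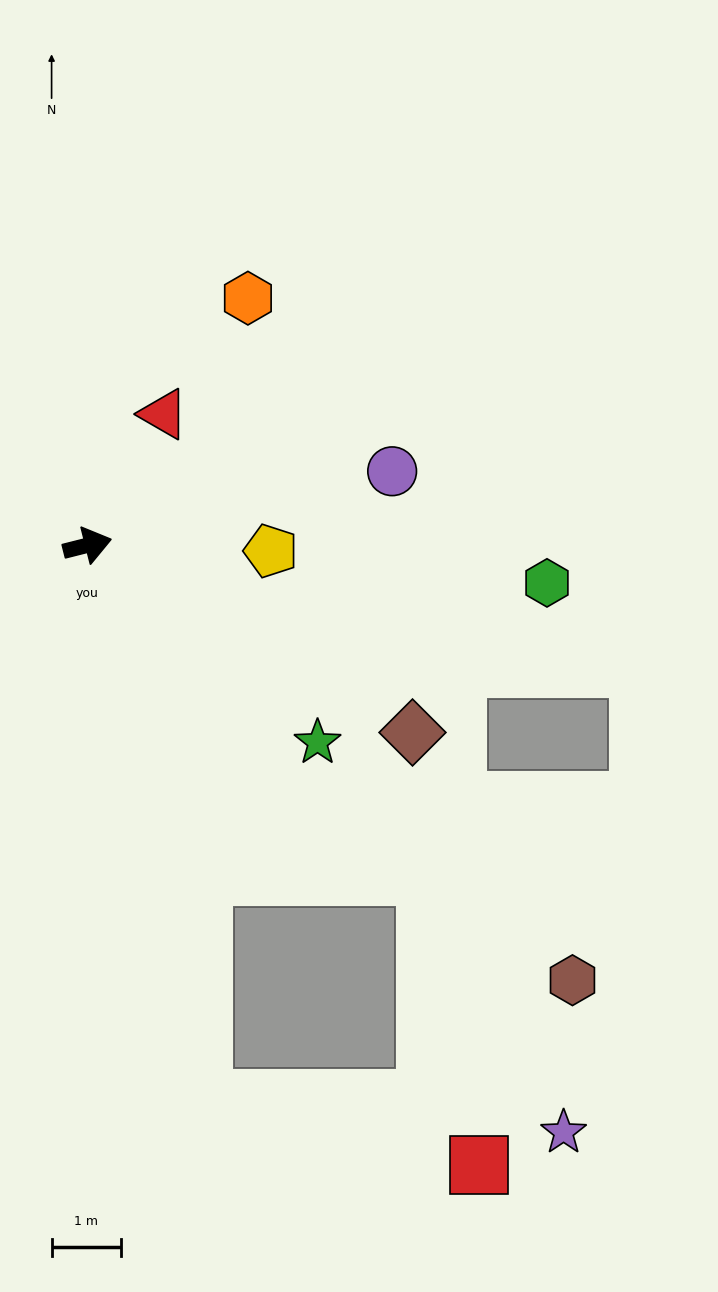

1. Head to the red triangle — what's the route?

turn left 46°, forward 2.2 m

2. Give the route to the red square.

blocked — turn right 92°, forward 8.2 m, then turn left 64°, forward 4.1 m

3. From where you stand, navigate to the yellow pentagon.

turn right 16°, forward 2.6 m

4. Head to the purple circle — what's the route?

forward 4.5 m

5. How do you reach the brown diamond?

turn right 44°, forward 5.4 m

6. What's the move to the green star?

turn right 55°, forward 4.4 m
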